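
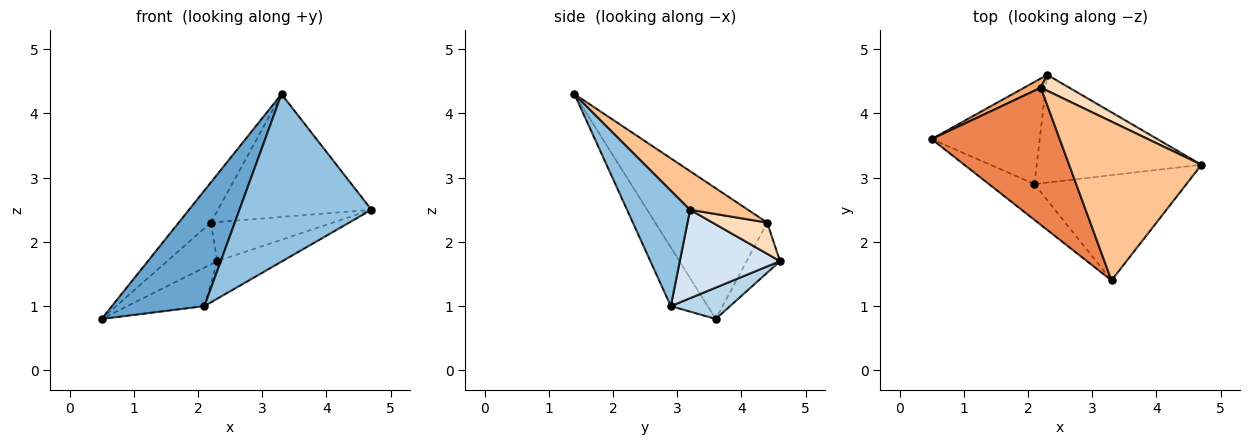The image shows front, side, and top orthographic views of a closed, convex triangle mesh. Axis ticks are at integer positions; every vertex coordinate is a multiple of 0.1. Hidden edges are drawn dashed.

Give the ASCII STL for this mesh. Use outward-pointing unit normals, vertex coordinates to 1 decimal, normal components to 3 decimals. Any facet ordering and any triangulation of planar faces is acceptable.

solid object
 facet normal -0.356 -0.893 -0.276
  outer loop
   vertex 2.1 2.9 1.0
   vertex 3.3 1.4 4.3
   vertex 0.5 3.6 0.8
  endloop
 endfacet
 facet normal 0.375 -0.785 -0.493
  outer loop
   vertex 2.1 2.9 1.0
   vertex 4.7 3.2 2.5
   vertex 3.3 1.4 4.3
  endloop
 endfacet
 facet normal 0.262 0.341 -0.903
  outer loop
   vertex 2.1 2.9 1.0
   vertex 0.5 3.6 0.8
   vertex 2.3 4.6 1.7
  endloop
 endfacet
 facet normal 0.452 0.294 -0.842
  outer loop
   vertex 2.1 2.9 1.0
   vertex 2.3 4.6 1.7
   vertex 4.7 3.2 2.5
  endloop
 endfacet
 facet normal -0.700 0.201 0.686
  outer loop
   vertex 2.2 4.4 2.3
   vertex 0.5 3.6 0.8
   vertex 3.3 1.4 4.3
  endloop
 endfacet
 facet normal -0.545 0.818 0.182
  outer loop
   vertex 2.2 4.4 2.3
   vertex 2.3 4.6 1.7
   vertex 0.5 3.6 0.8
  endloop
 endfacet
 facet normal 0.225 0.596 0.771
  outer loop
   vertex 2.2 4.4 2.3
   vertex 3.3 1.4 4.3
   vertex 4.7 3.2 2.5
  endloop
 endfacet
 facet normal 0.383 0.855 0.349
  outer loop
   vertex 2.2 4.4 2.3
   vertex 4.7 3.2 2.5
   vertex 2.3 4.6 1.7
  endloop
 endfacet
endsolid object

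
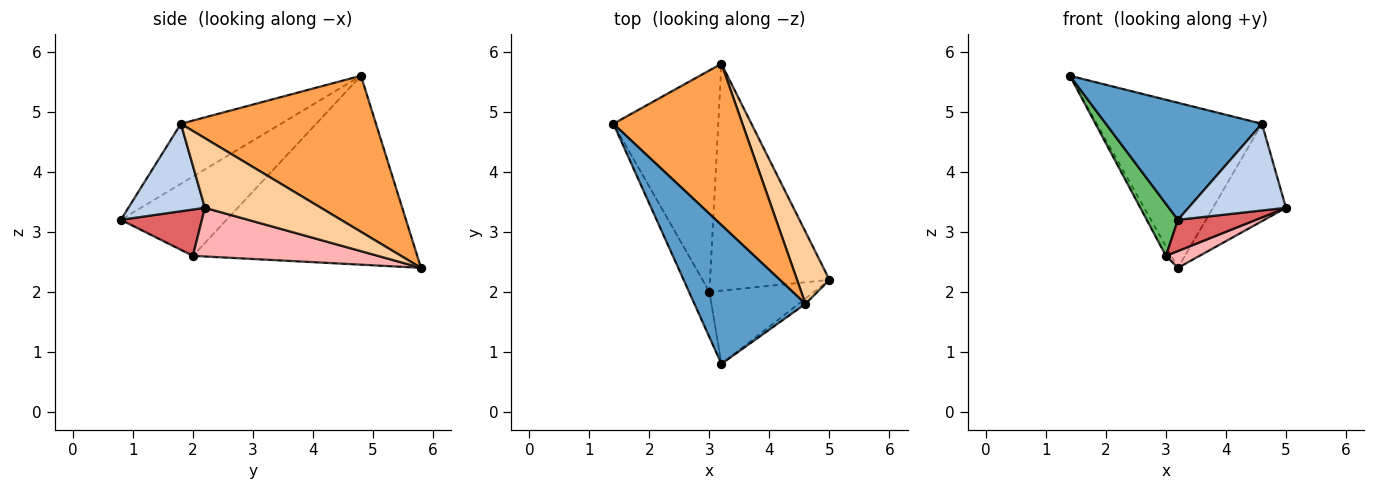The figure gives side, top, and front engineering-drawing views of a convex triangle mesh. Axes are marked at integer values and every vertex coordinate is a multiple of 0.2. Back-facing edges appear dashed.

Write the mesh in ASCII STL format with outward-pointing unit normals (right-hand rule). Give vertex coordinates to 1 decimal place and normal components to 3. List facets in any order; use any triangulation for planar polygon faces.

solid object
 facet normal -0.382 -0.596 0.707
  outer loop
   vertex 4.6 1.8 4.8
   vertex 1.4 4.8 5.6
   vertex 3.2 0.8 3.2
  endloop
 endfacet
 facet normal 0.617 -0.786 -0.048
  outer loop
   vertex 4.6 1.8 4.8
   vertex 3.2 0.8 3.2
   vertex 5.0 2.2 3.4
  endloop
 endfacet
 facet normal 0.646 0.546 0.534
  outer loop
   vertex 4.6 1.8 4.8
   vertex 3.2 5.8 2.4
   vertex 1.4 4.8 5.6
  endloop
 endfacet
 facet normal 0.787 0.496 0.367
  outer loop
   vertex 4.6 1.8 4.8
   vertex 5.0 2.2 3.4
   vertex 3.2 5.8 2.4
  endloop
 endfacet
 facet normal -0.931 -0.275 -0.240
  outer loop
   vertex 3.0 2.0 2.6
   vertex 3.2 0.8 3.2
   vertex 1.4 4.8 5.6
  endloop
 endfacet
 facet normal -0.874 0.020 -0.485
  outer loop
   vertex 3.0 2.0 2.6
   vertex 1.4 4.8 5.6
   vertex 3.2 5.8 2.4
  endloop
 endfacet
 facet normal 0.377 -0.363 -0.852
  outer loop
   vertex 3.0 2.0 2.6
   vertex 5.0 2.2 3.4
   vertex 3.2 0.8 3.2
  endloop
 endfacet
 facet normal 0.376 -0.068 -0.924
  outer loop
   vertex 3.0 2.0 2.6
   vertex 3.2 5.8 2.4
   vertex 5.0 2.2 3.4
  endloop
 endfacet
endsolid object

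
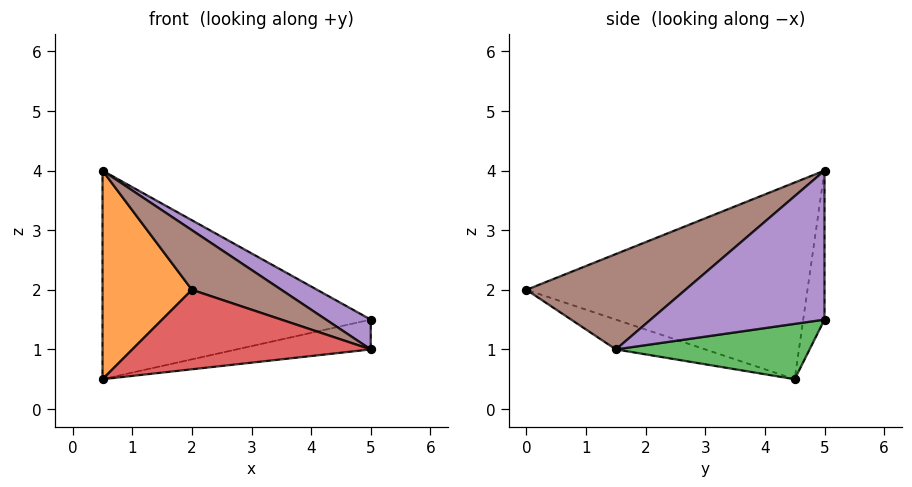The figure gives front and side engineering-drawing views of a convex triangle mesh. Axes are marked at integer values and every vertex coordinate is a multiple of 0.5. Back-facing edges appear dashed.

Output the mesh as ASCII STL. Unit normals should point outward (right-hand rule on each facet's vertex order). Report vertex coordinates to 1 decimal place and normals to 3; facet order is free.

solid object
 facet normal -0.078 0.987 -0.141
  outer loop
   vertex 0.5 5.0 4.0
   vertex 5.0 5.0 1.5
   vertex 0.5 4.5 0.5
  endloop
 endfacet
 facet normal -0.952 -0.303 0.043
  outer loop
   vertex 0.5 5.0 4.0
   vertex 0.5 4.5 0.5
   vertex 2.0 0.0 2.0
  endloop
 endfacet
 facet normal 0.200 0.139 -0.970
  outer loop
   vertex 5.0 1.5 1.0
   vertex 0.5 4.5 0.5
   vertex 5.0 5.0 1.5
  endloop
 endfacet
 facet normal -0.132 -0.353 -0.926
  outer loop
   vertex 5.0 1.5 1.0
   vertex 2.0 0.0 2.0
   vertex 0.5 4.5 0.5
  endloop
 endfacet
 facet normal 0.482 -0.124 0.867
  outer loop
   vertex 5.0 1.5 1.0
   vertex 5.0 5.0 1.5
   vertex 0.5 5.0 4.0
  endloop
 endfacet
 facet normal 0.409 -0.230 0.883
  outer loop
   vertex 5.0 1.5 1.0
   vertex 0.5 5.0 4.0
   vertex 2.0 0.0 2.0
  endloop
 endfacet
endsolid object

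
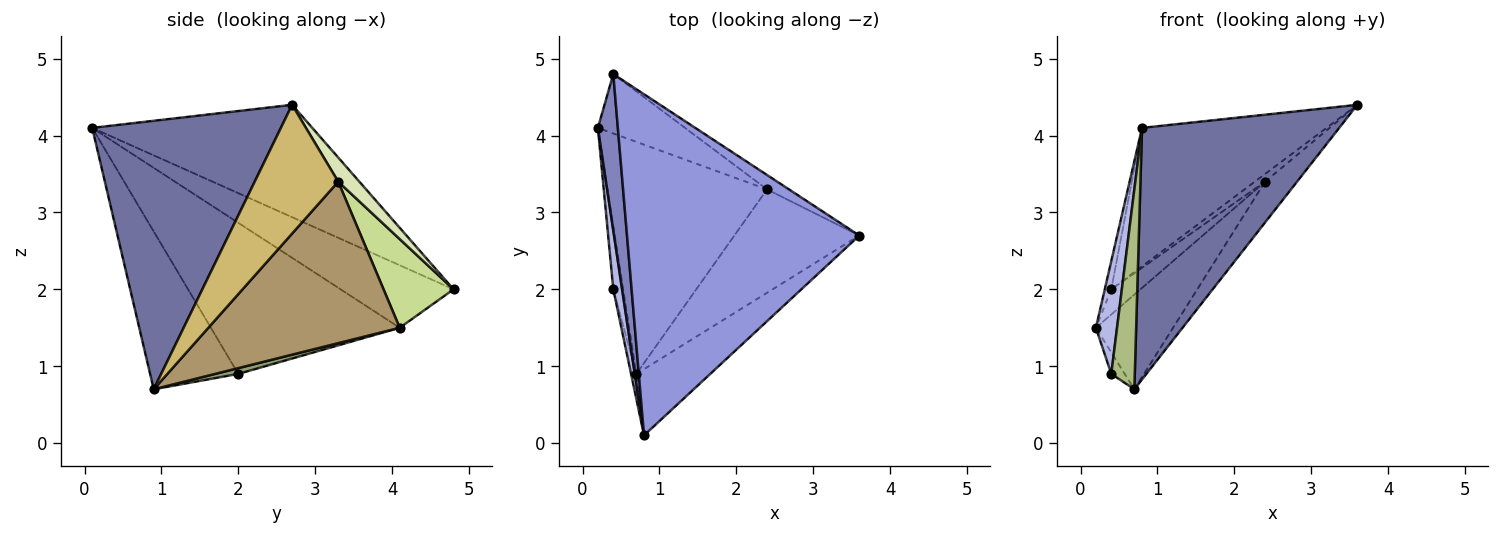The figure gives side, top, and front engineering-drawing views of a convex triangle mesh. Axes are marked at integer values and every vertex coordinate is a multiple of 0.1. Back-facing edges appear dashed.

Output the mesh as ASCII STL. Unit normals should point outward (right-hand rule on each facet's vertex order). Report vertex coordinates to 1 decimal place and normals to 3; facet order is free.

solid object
 facet normal 0.679 -0.710 -0.187
  outer loop
   vertex 0.7 0.9 0.7
   vertex 3.6 2.7 4.4
   vertex 0.8 0.1 4.1
  endloop
 endfacet
 facet normal -0.951 0.055 0.304
  outer loop
   vertex 0.4 4.8 2.0
   vertex 0.2 4.1 1.5
   vertex 0.8 0.1 4.1
  endloop
 endfacet
 facet normal -0.409 0.343 0.846
  outer loop
   vertex 0.4 4.8 2.0
   vertex 0.8 0.1 4.1
   vertex 3.6 2.7 4.4
  endloop
 endfacet
 facet normal -0.992 -0.111 0.058
  outer loop
   vertex 0.4 2.0 0.9
   vertex 0.8 0.1 4.1
   vertex 0.2 4.1 1.5
  endloop
 endfacet
 facet normal 0.485 0.283 -0.828
  outer loop
   vertex 0.4 2.0 0.9
   vertex 0.2 4.1 1.5
   vertex 0.7 0.9 0.7
  endloop
 endfacet
 facet normal -0.966 -0.258 -0.032
  outer loop
   vertex 0.4 2.0 0.9
   vertex 0.7 0.9 0.7
   vertex 0.8 0.1 4.1
  endloop
 endfacet
 facet normal 0.684 0.285 -0.672
  outer loop
   vertex 2.4 3.3 3.4
   vertex 0.2 4.1 1.5
   vertex 0.4 4.8 2.0
  endloop
 endfacet
 facet normal 0.696 0.338 -0.633
  outer loop
   vertex 2.4 3.3 3.4
   vertex 0.4 4.8 2.0
   vertex 3.6 2.7 4.4
  endloop
 endfacet
 facet normal 0.684 0.276 -0.676
  outer loop
   vertex 2.4 3.3 3.4
   vertex 0.7 0.9 0.7
   vertex 0.2 4.1 1.5
  endloop
 endfacet
 facet normal 0.692 0.265 -0.671
  outer loop
   vertex 2.4 3.3 3.4
   vertex 3.6 2.7 4.4
   vertex 0.7 0.9 0.7
  endloop
 endfacet
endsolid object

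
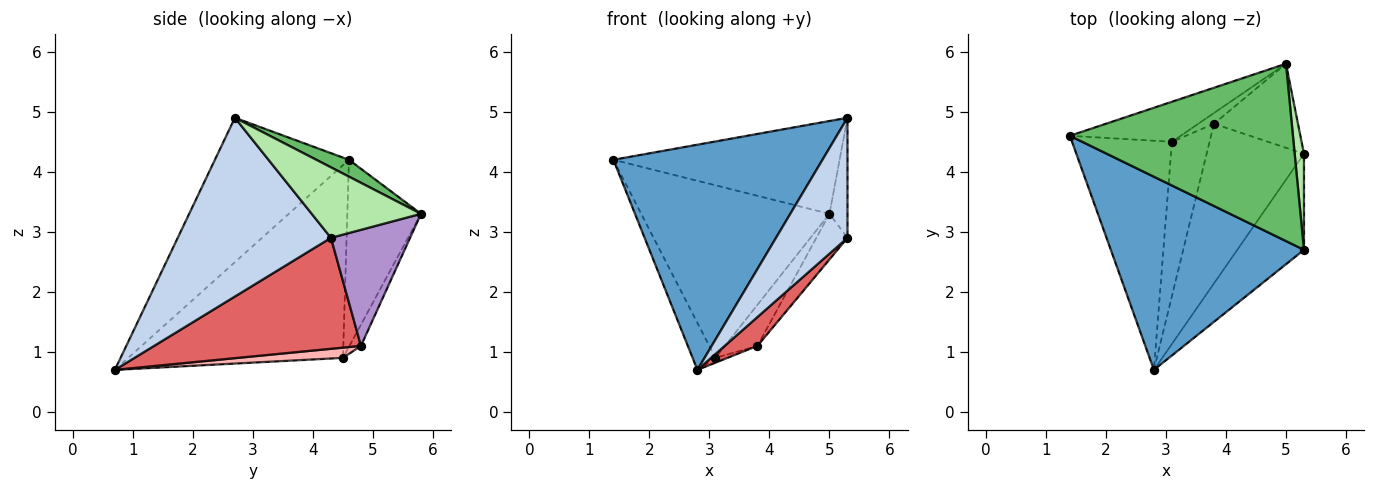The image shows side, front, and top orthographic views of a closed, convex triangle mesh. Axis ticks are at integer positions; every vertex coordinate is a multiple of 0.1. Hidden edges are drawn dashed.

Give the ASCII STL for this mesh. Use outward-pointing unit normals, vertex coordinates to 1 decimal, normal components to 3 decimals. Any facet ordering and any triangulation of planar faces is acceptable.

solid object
 facet normal -0.438 -0.682 0.585
  outer loop
   vertex 5.3 2.7 4.9
   vertex 1.4 4.6 4.2
   vertex 2.8 0.7 0.7
  endloop
 endfacet
 facet normal 0.859 -0.400 -0.320
  outer loop
   vertex 5.3 2.7 4.9
   vertex 2.8 0.7 0.7
   vertex 5.3 4.3 2.9
  endloop
 endfacet
 facet normal -0.884 0.094 -0.458
  outer loop
   vertex 3.1 4.5 0.9
   vertex 2.8 0.7 0.7
   vertex 1.4 4.6 4.2
  endloop
 endfacet
 facet normal -0.356 0.910 -0.211
  outer loop
   vertex 5.0 5.8 3.3
   vertex 3.1 4.5 0.9
   vertex 1.4 4.6 4.2
  endloop
 endfacet
 facet normal 0.067 0.463 0.884
  outer loop
   vertex 5.0 5.8 3.3
   vertex 1.4 4.6 4.2
   vertex 5.3 2.7 4.9
  endloop
 endfacet
 facet normal 0.978 0.161 0.129
  outer loop
   vertex 5.0 5.8 3.3
   vertex 5.3 2.7 4.9
   vertex 5.3 4.3 2.9
  endloop
 endfacet
 facet normal 0.746 -0.118 -0.655
  outer loop
   vertex 3.8 4.8 1.1
   vertex 5.3 4.3 2.9
   vertex 2.8 0.7 0.7
  endloop
 endfacet
 facet normal 0.263 0.030 -0.964
  outer loop
   vertex 3.8 4.8 1.1
   vertex 2.8 0.7 0.7
   vertex 3.1 4.5 0.9
  endloop
 endfacet
 facet normal 0.772 0.303 -0.559
  outer loop
   vertex 3.8 4.8 1.1
   vertex 5.0 5.8 3.3
   vertex 5.3 4.3 2.9
  endloop
 endfacet
 facet normal -0.324 0.915 -0.239
  outer loop
   vertex 3.8 4.8 1.1
   vertex 3.1 4.5 0.9
   vertex 5.0 5.8 3.3
  endloop
 endfacet
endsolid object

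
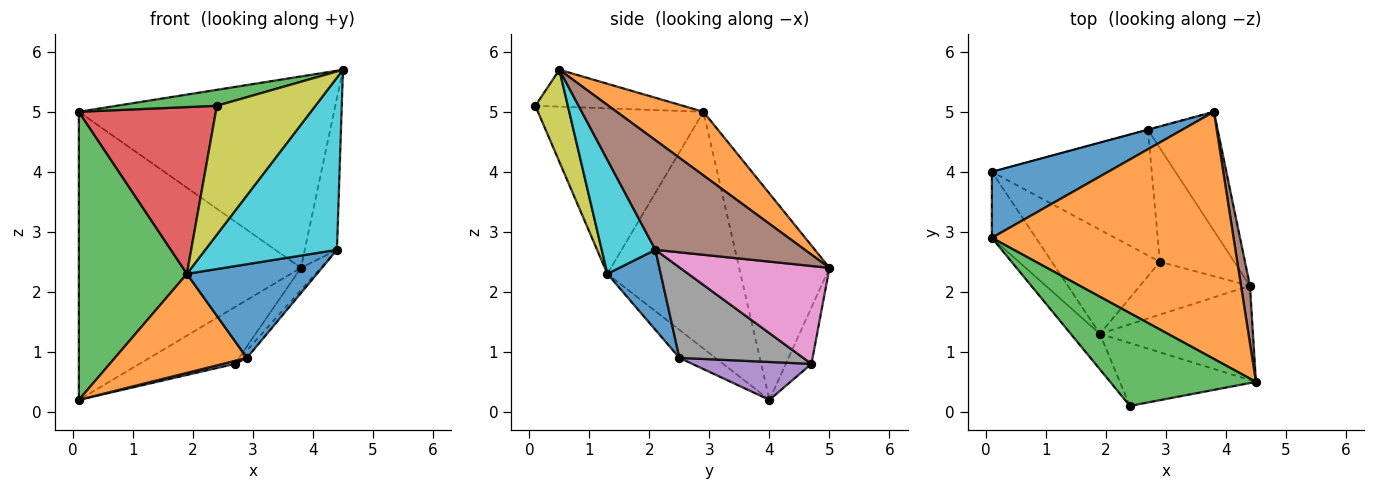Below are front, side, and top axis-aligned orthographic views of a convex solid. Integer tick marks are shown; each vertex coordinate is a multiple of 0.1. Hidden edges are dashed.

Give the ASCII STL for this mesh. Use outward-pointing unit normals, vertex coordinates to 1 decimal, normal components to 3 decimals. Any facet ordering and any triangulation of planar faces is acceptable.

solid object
 facet normal -0.368 0.906 0.208
  outer loop
   vertex 0.1 2.9 5.0
   vertex 3.8 5.0 2.4
   vertex 0.1 4.0 0.2
  endloop
 endfacet
 facet normal 0.204 0.599 0.774
  outer loop
   vertex 0.1 2.9 5.0
   vertex 4.5 0.5 5.7
   vertex 3.8 5.0 2.4
  endloop
 endfacet
 facet normal -0.242 -0.165 0.956
  outer loop
   vertex 0.1 2.9 5.0
   vertex 2.4 0.1 5.1
   vertex 4.5 0.5 5.7
  endloop
 endfacet
 facet normal -0.259 0.966 -0.003
  outer loop
   vertex 2.7 4.7 0.8
   vertex 0.1 4.0 0.2
   vertex 3.8 5.0 2.4
  endloop
 endfacet
 facet normal 0.231 -0.023 -0.973
  outer loop
   vertex 2.7 4.7 0.8
   vertex 2.9 2.5 0.9
   vertex 0.1 4.0 0.2
  endloop
 endfacet
 facet normal 0.975 0.210 0.079
  outer loop
   vertex 4.4 2.1 2.7
   vertex 3.8 5.0 2.4
   vertex 4.5 0.5 5.7
  endloop
 endfacet
 facet normal 0.810 0.108 -0.577
  outer loop
   vertex 4.4 2.1 2.7
   vertex 2.7 4.7 0.8
   vertex 3.8 5.0 2.4
  endloop
 endfacet
 facet normal 0.772 0.041 -0.634
  outer loop
   vertex 4.4 2.1 2.7
   vertex 2.9 2.5 0.9
   vertex 2.7 4.7 0.8
  endloop
 endfacet
 facet normal 0.284 -0.862 -0.420
  outer loop
   vertex 1.9 1.3 2.3
   vertex 4.5 0.5 5.7
   vertex 2.4 0.1 5.1
  endloop
 endfacet
 facet normal 0.337 -0.826 -0.452
  outer loop
   vertex 1.9 1.3 2.3
   vertex 4.4 2.1 2.7
   vertex 4.5 0.5 5.7
  endloop
 endfacet
 facet normal 0.336 -0.820 -0.463
  outer loop
   vertex 1.9 1.3 2.3
   vertex 2.9 2.5 0.9
   vertex 4.4 2.1 2.7
  endloop
 endfacet
 facet normal -0.185 -0.677 -0.712
  outer loop
   vertex 1.9 1.3 2.3
   vertex 0.1 4.0 0.2
   vertex 2.9 2.5 0.9
  endloop
 endfacet
 facet normal -0.769 -0.624 -0.143
  outer loop
   vertex 1.9 1.3 2.3
   vertex 0.1 2.9 5.0
   vertex 0.1 4.0 0.2
  endloop
 endfacet
 facet normal -0.763 -0.632 -0.134
  outer loop
   vertex 1.9 1.3 2.3
   vertex 2.4 0.1 5.1
   vertex 0.1 2.9 5.0
  endloop
 endfacet
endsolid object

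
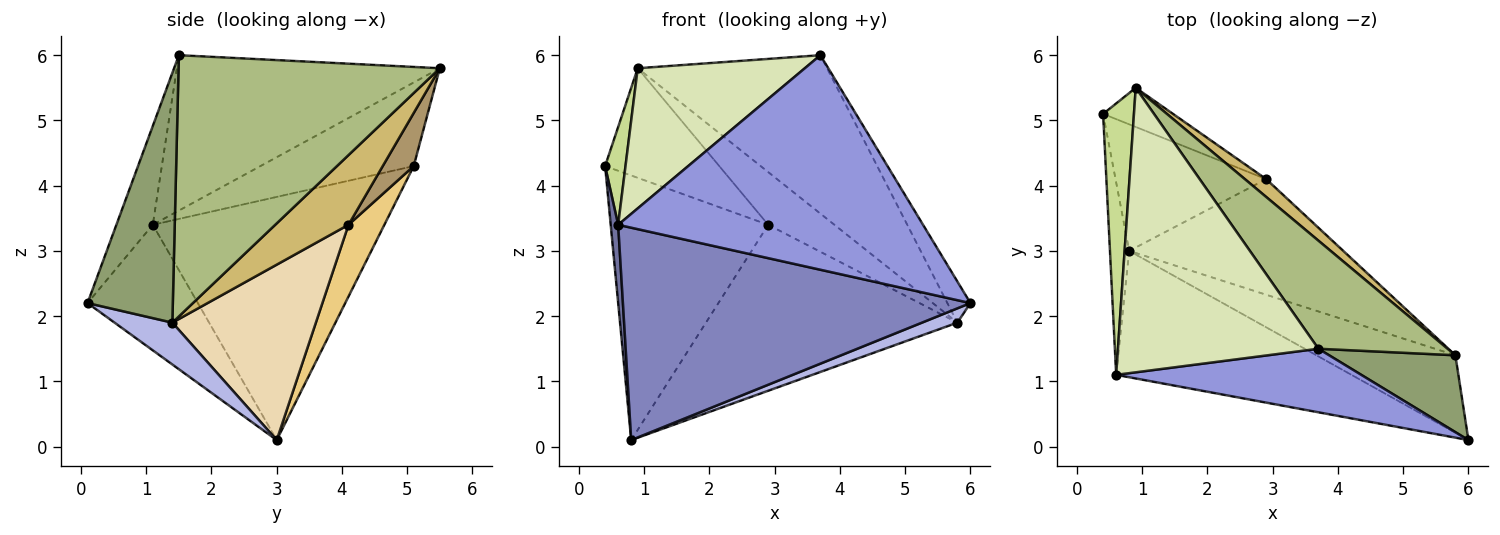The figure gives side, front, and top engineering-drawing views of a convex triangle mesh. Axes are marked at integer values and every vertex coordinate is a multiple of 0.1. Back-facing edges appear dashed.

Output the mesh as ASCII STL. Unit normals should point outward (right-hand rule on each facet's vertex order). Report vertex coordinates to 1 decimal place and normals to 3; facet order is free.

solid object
 facet normal -0.996 -0.032 -0.079
  outer loop
   vertex 0.6 1.1 3.4
   vertex 0.4 5.1 4.3
   vertex 0.8 3.0 0.1
  endloop
 endfacet
 facet normal -0.263 -0.829 -0.493
  outer loop
   vertex 0.6 1.1 3.4
   vertex 0.8 3.0 0.1
   vertex 6.0 0.1 2.2
  endloop
 endfacet
 facet normal -0.114 -0.953 0.282
  outer loop
   vertex 0.6 1.1 3.4
   vertex 6.0 0.1 2.2
   vertex 3.7 1.5 6.0
  endloop
 endfacet
 facet normal 0.284 -0.174 -0.943
  outer loop
   vertex 5.8 1.4 1.9
   vertex 6.0 0.1 2.2
   vertex 0.8 3.0 0.1
  endloop
 endfacet
 facet normal 0.867 0.235 0.439
  outer loop
   vertex 5.8 1.4 1.9
   vertex 3.7 1.5 6.0
   vertex 6.0 0.1 2.2
  endloop
 endfacet
 facet normal 0.752 0.545 0.372
  outer loop
   vertex 0.9 5.5 5.8
   vertex 3.7 1.5 6.0
   vertex 5.8 1.4 1.9
  endloop
 endfacet
 facet normal -0.931 -0.124 0.343
  outer loop
   vertex 0.9 5.5 5.8
   vertex 0.4 5.1 4.3
   vertex 0.6 1.1 3.4
  endloop
 endfacet
 facet normal -0.571 -0.363 0.737
  outer loop
   vertex 0.9 5.5 5.8
   vertex 0.6 1.1 3.4
   vertex 3.7 1.5 6.0
  endloop
 endfacet
 facet normal 0.248 0.912 -0.326
  outer loop
   vertex 2.9 4.1 3.4
   vertex 0.4 5.1 4.3
   vertex 0.9 5.5 5.8
  endloop
 endfacet
 facet normal 0.723 0.654 0.221
  outer loop
   vertex 2.9 4.1 3.4
   vertex 0.9 5.5 5.8
   vertex 5.8 1.4 1.9
  endloop
 endfacet
 facet normal 0.201 0.884 -0.423
  outer loop
   vertex 2.9 4.1 3.4
   vertex 0.8 3.0 0.1
   vertex 0.4 5.1 4.3
  endloop
 endfacet
 facet normal 0.424 0.743 -0.518
  outer loop
   vertex 2.9 4.1 3.4
   vertex 5.8 1.4 1.9
   vertex 0.8 3.0 0.1
  endloop
 endfacet
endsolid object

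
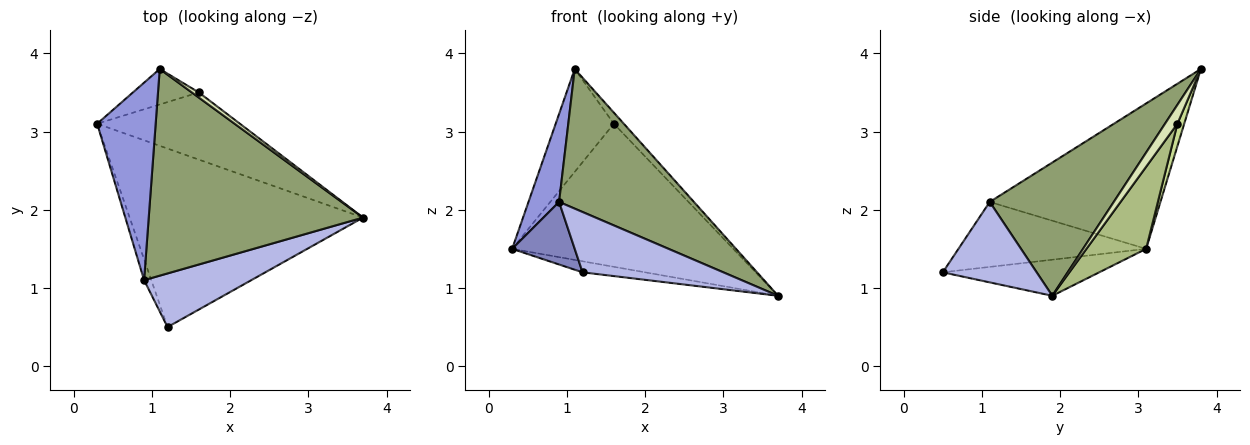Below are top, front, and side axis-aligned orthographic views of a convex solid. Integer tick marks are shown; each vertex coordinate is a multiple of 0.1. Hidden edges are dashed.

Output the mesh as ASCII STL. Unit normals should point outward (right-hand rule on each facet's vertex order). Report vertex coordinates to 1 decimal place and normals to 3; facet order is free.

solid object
 facet normal -0.153 0.061 -0.986
  outer loop
   vertex 1.2 0.5 1.2
   vertex 0.3 3.1 1.5
   vertex 3.7 1.9 0.9
  endloop
 endfacet
 facet normal -0.943 -0.314 -0.105
  outer loop
   vertex 0.9 1.1 2.1
   vertex 0.3 3.1 1.5
   vertex 1.2 0.5 1.2
  endloop
 endfacet
 facet normal -0.915 -0.164 0.368
  outer loop
   vertex 0.9 1.1 2.1
   vertex 1.1 3.8 3.8
   vertex 0.3 3.1 1.5
  endloop
 endfacet
 facet normal 0.446 -0.669 0.595
  outer loop
   vertex 0.9 1.1 2.1
   vertex 1.2 0.5 1.2
   vertex 3.7 1.9 0.9
  endloop
 endfacet
 facet normal 0.458 -0.498 0.737
  outer loop
   vertex 0.9 1.1 2.1
   vertex 3.7 1.9 0.9
   vertex 1.1 3.8 3.8
  endloop
 endfacet
 facet normal 0.237 0.879 -0.413
  outer loop
   vertex 1.6 3.5 3.1
   vertex 3.7 1.9 0.9
   vertex 0.3 3.1 1.5
  endloop
 endfacet
 facet normal 0.110 0.940 -0.324
  outer loop
   vertex 1.6 3.5 3.1
   vertex 0.3 3.1 1.5
   vertex 1.1 3.8 3.8
  endloop
 endfacet
 facet normal 0.749 0.602 0.277
  outer loop
   vertex 1.6 3.5 3.1
   vertex 1.1 3.8 3.8
   vertex 3.7 1.9 0.9
  endloop
 endfacet
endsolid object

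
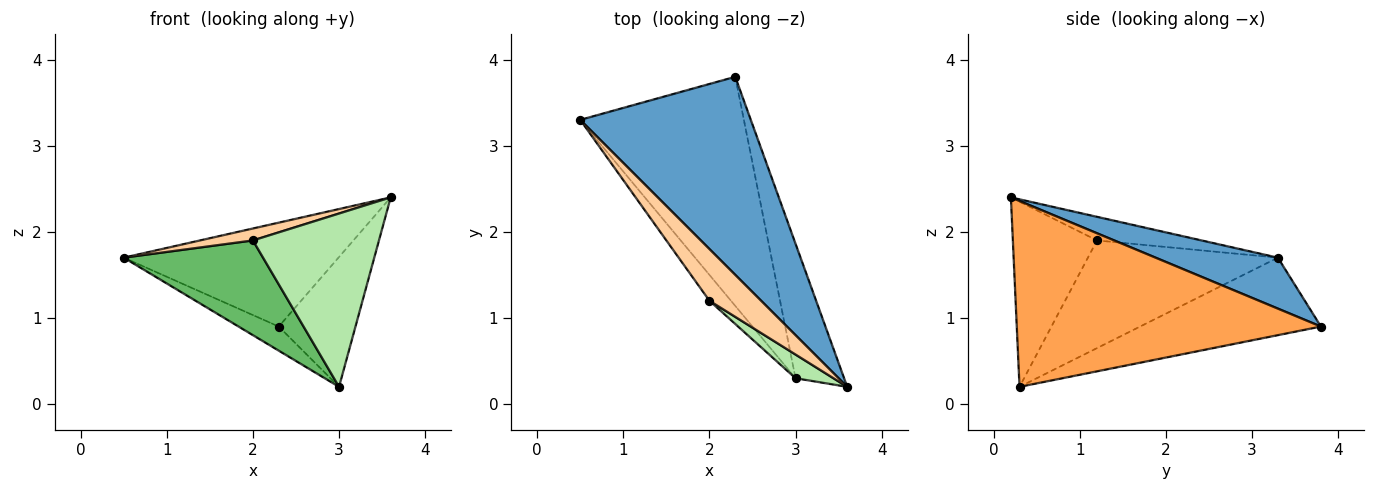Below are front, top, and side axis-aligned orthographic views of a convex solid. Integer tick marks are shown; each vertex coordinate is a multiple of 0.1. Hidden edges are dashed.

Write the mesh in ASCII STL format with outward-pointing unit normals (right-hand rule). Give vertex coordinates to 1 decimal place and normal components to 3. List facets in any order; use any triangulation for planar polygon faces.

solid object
 facet normal 0.256 0.449 0.856
  outer loop
   vertex 2.3 3.8 0.9
   vertex 0.5 3.3 1.7
   vertex 3.6 0.2 2.4
  endloop
 endfacet
 facet normal -0.426 0.095 -0.900
  outer loop
   vertex 3.0 0.3 0.2
   vertex 0.5 3.3 1.7
   vertex 2.3 3.8 0.9
  endloop
 endfacet
 facet normal 0.940 0.237 -0.246
  outer loop
   vertex 3.0 0.3 0.2
   vertex 2.3 3.8 0.9
   vertex 3.6 0.2 2.4
  endloop
 endfacet
 facet normal -0.407 -0.206 0.890
  outer loop
   vertex 2.0 1.2 1.9
   vertex 3.6 0.2 2.4
   vertex 0.5 3.3 1.7
  endloop
 endfacet
 facet normal -0.796 -0.584 -0.159
  outer loop
   vertex 2.0 1.2 1.9
   vertex 0.5 3.3 1.7
   vertex 3.0 0.3 0.2
  endloop
 endfacet
 facet normal -0.552 -0.826 0.113
  outer loop
   vertex 2.0 1.2 1.9
   vertex 3.0 0.3 0.2
   vertex 3.6 0.2 2.4
  endloop
 endfacet
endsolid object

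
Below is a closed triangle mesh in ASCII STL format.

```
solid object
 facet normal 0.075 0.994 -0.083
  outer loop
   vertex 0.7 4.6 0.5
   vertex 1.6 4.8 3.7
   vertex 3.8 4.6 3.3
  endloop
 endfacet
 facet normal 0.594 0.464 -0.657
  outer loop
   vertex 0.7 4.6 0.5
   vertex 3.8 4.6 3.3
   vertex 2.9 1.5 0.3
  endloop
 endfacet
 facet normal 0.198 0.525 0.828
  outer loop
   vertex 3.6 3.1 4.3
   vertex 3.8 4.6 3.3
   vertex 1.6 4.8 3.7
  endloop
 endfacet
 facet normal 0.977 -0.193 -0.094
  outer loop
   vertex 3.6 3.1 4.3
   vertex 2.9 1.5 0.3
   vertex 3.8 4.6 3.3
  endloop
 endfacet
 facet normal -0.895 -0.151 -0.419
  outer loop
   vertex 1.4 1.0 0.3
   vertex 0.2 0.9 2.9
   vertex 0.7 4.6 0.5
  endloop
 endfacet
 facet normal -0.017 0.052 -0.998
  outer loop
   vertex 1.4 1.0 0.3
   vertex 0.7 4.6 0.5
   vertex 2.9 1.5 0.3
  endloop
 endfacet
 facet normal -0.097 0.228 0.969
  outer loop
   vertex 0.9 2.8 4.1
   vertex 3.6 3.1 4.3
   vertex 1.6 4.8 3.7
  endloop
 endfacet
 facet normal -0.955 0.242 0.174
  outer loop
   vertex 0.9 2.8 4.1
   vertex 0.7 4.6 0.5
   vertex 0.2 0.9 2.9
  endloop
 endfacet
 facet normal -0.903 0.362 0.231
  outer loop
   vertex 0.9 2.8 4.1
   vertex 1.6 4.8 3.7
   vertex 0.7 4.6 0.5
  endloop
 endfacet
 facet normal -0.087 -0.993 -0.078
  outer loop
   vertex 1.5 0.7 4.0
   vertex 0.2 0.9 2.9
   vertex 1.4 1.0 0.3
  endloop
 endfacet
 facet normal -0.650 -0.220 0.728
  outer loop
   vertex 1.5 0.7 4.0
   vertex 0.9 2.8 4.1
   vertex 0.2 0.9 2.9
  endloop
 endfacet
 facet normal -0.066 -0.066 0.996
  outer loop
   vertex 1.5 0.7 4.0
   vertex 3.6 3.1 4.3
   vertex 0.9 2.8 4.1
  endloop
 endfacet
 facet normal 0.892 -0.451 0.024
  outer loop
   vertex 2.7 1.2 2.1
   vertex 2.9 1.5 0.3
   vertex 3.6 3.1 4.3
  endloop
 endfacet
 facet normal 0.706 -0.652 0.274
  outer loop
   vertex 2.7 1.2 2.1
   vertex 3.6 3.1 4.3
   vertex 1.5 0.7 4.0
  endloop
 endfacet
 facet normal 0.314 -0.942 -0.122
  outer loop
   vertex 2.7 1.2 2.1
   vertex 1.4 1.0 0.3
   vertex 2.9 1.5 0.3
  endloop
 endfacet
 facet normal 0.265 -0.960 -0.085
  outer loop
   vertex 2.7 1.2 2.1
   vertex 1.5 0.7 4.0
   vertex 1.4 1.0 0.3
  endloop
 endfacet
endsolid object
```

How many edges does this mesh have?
24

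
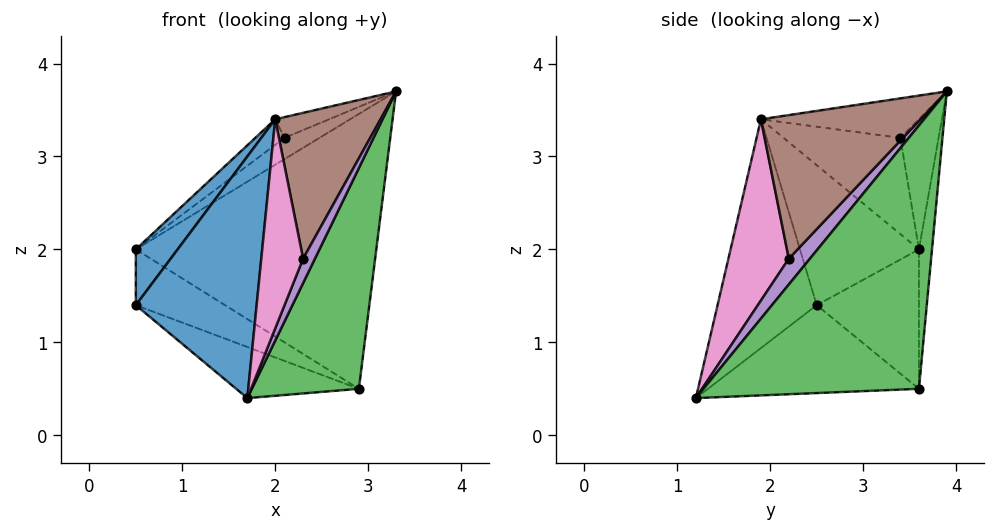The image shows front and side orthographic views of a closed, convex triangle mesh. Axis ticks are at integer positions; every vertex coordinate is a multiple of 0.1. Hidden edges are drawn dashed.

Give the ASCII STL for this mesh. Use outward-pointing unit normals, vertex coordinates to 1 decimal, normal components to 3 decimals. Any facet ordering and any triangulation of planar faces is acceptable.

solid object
 facet normal -0.616 -0.751 0.237
  outer loop
   vertex 2.0 1.9 3.4
   vertex 0.5 2.5 1.4
   vertex 1.7 1.2 0.4
  endloop
 endfacet
 facet normal -0.440 0.256 -0.861
  outer loop
   vertex 2.9 3.6 0.5
   vertex 1.7 1.2 0.4
   vertex 0.5 2.5 1.4
  endloop
 endfacet
 facet normal 0.893 -0.444 -0.070
  outer loop
   vertex 2.9 3.6 0.5
   vertex 3.3 3.9 3.7
   vertex 1.7 1.2 0.4
  endloop
 endfacet
 facet normal -0.432 0.147 0.890
  outer loop
   vertex 2.1 3.4 3.2
   vertex 2.0 1.9 3.4
   vertex 3.3 3.9 3.7
  endloop
 endfacet
 facet normal 0.872 -0.488 -0.023
  outer loop
   vertex 2.3 2.2 1.9
   vertex 1.7 1.2 0.4
   vertex 3.3 3.9 3.7
  endloop
 endfacet
 facet normal 0.833 -0.550 0.057
  outer loop
   vertex 2.3 2.2 1.9
   vertex 3.3 3.9 3.7
   vertex 2.0 1.9 3.4
  endloop
 endfacet
 facet normal 0.821 -0.568 0.051
  outer loop
   vertex 2.3 2.2 1.9
   vertex 2.0 1.9 3.4
   vertex 1.7 1.2 0.4
  endloop
 endfacet
 facet normal -0.054 0.995 -0.087
  outer loop
   vertex 0.5 3.6 2.0
   vertex 3.3 3.9 3.7
   vertex 2.9 3.6 0.5
  endloop
 endfacet
 facet normal -0.497 0.455 0.739
  outer loop
   vertex 0.5 3.6 2.0
   vertex 2.1 3.4 3.2
   vertex 3.3 3.9 3.7
  endloop
 endfacet
 facet normal -0.481 0.420 -0.770
  outer loop
   vertex 0.5 3.6 2.0
   vertex 2.9 3.6 0.5
   vertex 0.5 2.5 1.4
  endloop
 endfacet
 facet normal -0.806 -0.283 0.520
  outer loop
   vertex 0.5 3.6 2.0
   vertex 0.5 2.5 1.4
   vertex 2.0 1.9 3.4
  endloop
 endfacet
 facet normal -0.582 0.145 0.800
  outer loop
   vertex 0.5 3.6 2.0
   vertex 2.0 1.9 3.4
   vertex 2.1 3.4 3.2
  endloop
 endfacet
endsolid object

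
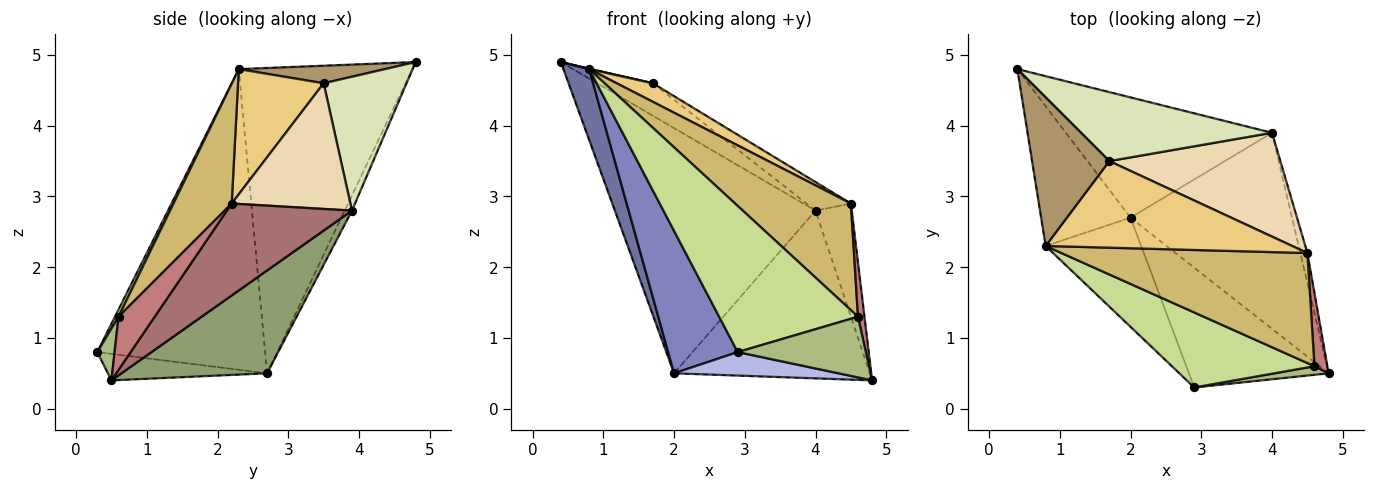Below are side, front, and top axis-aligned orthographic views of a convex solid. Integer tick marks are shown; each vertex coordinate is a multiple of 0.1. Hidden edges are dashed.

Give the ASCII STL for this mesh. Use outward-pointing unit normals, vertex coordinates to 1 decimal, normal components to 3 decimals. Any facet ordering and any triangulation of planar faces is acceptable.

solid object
 facet normal -0.950 -0.141 -0.278
  outer loop
   vertex 2.0 2.7 0.5
   vertex 0.8 2.3 4.8
   vertex 0.4 4.8 4.9
  endloop
 endfacet
 facet normal -0.886 -0.368 -0.282
  outer loop
   vertex 2.0 2.7 0.5
   vertex 2.9 0.3 0.8
   vertex 0.8 2.3 4.8
  endloop
 endfacet
 facet normal -0.032 0.897 -0.440
  outer loop
   vertex 2.0 2.7 0.5
   vertex 0.4 4.8 4.9
   vertex 4.0 3.9 2.8
  endloop
 endfacet
 facet normal -0.183 -0.189 -0.965
  outer loop
   vertex 2.0 2.7 0.5
   vertex 4.8 0.5 0.4
   vertex 2.9 0.3 0.8
  endloop
 endfacet
 facet normal 0.435 0.585 -0.684
  outer loop
   vertex 2.0 2.7 0.5
   vertex 4.0 3.9 2.8
   vertex 4.8 0.5 0.4
  endloop
 endfacet
 facet normal 0.132 -0.981 0.138
  outer loop
   vertex 4.6 0.6 1.3
   vertex 2.9 0.3 0.8
   vertex 4.8 0.5 0.4
  endloop
 endfacet
 facet normal 0.023 -0.889 0.457
  outer loop
   vertex 4.6 0.6 1.3
   vertex 0.8 2.3 4.8
   vertex 2.9 0.3 0.8
  endloop
 endfacet
 facet normal 0.536 0.359 0.764
  outer loop
   vertex 1.7 3.5 4.6
   vertex 4.0 3.9 2.8
   vertex 0.4 4.8 4.9
  endloop
 endfacet
 facet normal 0.221 -0.004 0.975
  outer loop
   vertex 1.7 3.5 4.6
   vertex 0.4 4.8 4.9
   vertex 0.8 2.3 4.8
  endloop
 endfacet
 facet normal 0.330 -0.657 0.678
  outer loop
   vertex 4.5 2.2 2.9
   vertex 0.8 2.3 4.8
   vertex 4.6 0.6 1.3
  endloop
 endfacet
 facet normal 0.445 -0.188 0.876
  outer loop
   vertex 4.5 2.2 2.9
   vertex 1.7 3.5 4.6
   vertex 0.8 2.3 4.8
  endloop
 endfacet
 facet normal 0.578 0.216 0.787
  outer loop
   vertex 4.5 2.2 2.9
   vertex 4.0 3.9 2.8
   vertex 1.7 3.5 4.6
  endloop
 endfacet
 facet normal 0.958 0.277 -0.074
  outer loop
   vertex 4.5 2.2 2.9
   vertex 4.8 0.5 0.4
   vertex 4.0 3.9 2.8
  endloop
 endfacet
 facet normal 0.957 -0.172 0.232
  outer loop
   vertex 4.5 2.2 2.9
   vertex 4.6 0.6 1.3
   vertex 4.8 0.5 0.4
  endloop
 endfacet
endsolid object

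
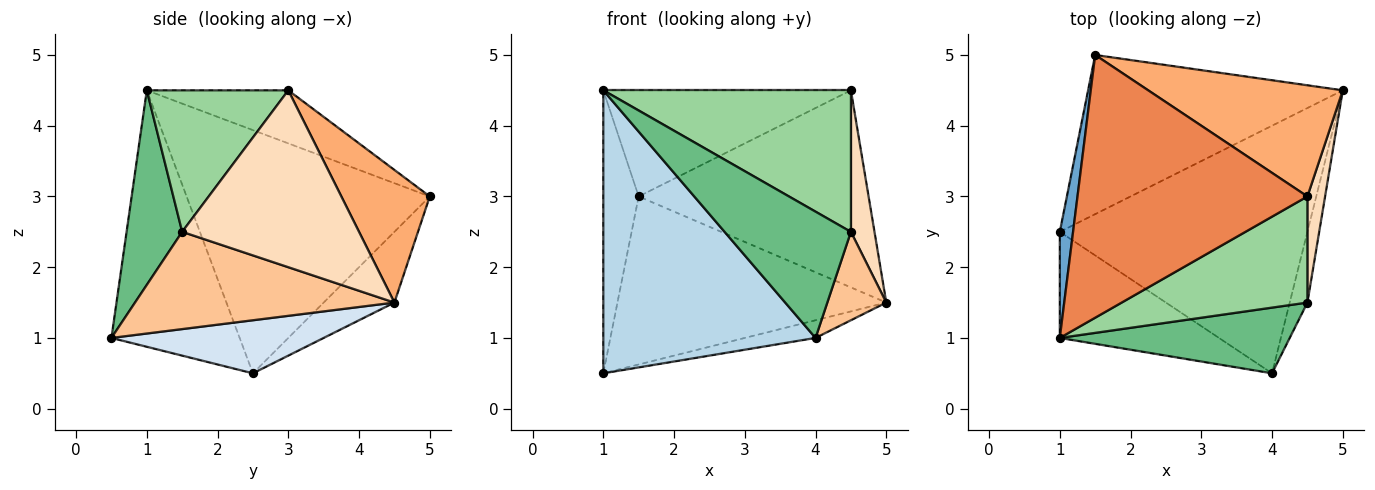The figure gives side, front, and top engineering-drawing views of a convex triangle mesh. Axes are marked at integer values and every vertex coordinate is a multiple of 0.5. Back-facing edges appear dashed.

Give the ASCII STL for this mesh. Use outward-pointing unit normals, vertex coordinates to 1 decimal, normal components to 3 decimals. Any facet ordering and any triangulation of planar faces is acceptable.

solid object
 facet normal -0.988 0.144 0.054
  outer loop
   vertex 1.0 2.5 0.5
   vertex 1.0 1.0 4.5
   vertex 1.5 5.0 3.0
  endloop
 endfacet
 facet normal -0.188 0.713 -0.676
  outer loop
   vertex 1.0 2.5 0.5
   vertex 1.5 5.0 3.0
   vertex 5.0 4.5 1.5
  endloop
 endfacet
 facet normal -0.492 -0.815 -0.306
  outer loop
   vertex 4.0 0.5 1.0
   vertex 1.0 1.0 4.5
   vertex 1.0 2.5 0.5
  endloop
 endfacet
 facet normal 0.209 0.070 -0.975
  outer loop
   vertex 4.0 0.5 1.0
   vertex 1.0 2.5 0.5
   vertex 5.0 4.5 1.5
  endloop
 endfacet
 facet normal -0.209 0.366 0.907
  outer loop
   vertex 4.5 3.0 4.5
   vertex 1.5 5.0 3.0
   vertex 1.0 1.0 4.5
  endloop
 endfacet
 facet normal 0.318 0.826 0.466
  outer loop
   vertex 4.5 3.0 4.5
   vertex 5.0 4.5 1.5
   vertex 1.5 5.0 3.0
  endloop
 endfacet
 facet normal 0.960 -0.218 -0.175
  outer loop
   vertex 4.5 1.5 2.5
   vertex 4.0 0.5 1.0
   vertex 5.0 4.5 1.5
  endloop
 endfacet
 facet normal 0.986 -0.132 0.099
  outer loop
   vertex 4.5 1.5 2.5
   vertex 5.0 4.5 1.5
   vertex 4.5 3.0 4.5
  endloop
 endfacet
 facet normal 0.364 -0.826 0.430
  outer loop
   vertex 4.5 1.5 2.5
   vertex 1.0 1.0 4.5
   vertex 4.0 0.5 1.0
  endloop
 endfacet
 facet normal 0.416 -0.728 0.546
  outer loop
   vertex 4.5 1.5 2.5
   vertex 4.5 3.0 4.5
   vertex 1.0 1.0 4.5
  endloop
 endfacet
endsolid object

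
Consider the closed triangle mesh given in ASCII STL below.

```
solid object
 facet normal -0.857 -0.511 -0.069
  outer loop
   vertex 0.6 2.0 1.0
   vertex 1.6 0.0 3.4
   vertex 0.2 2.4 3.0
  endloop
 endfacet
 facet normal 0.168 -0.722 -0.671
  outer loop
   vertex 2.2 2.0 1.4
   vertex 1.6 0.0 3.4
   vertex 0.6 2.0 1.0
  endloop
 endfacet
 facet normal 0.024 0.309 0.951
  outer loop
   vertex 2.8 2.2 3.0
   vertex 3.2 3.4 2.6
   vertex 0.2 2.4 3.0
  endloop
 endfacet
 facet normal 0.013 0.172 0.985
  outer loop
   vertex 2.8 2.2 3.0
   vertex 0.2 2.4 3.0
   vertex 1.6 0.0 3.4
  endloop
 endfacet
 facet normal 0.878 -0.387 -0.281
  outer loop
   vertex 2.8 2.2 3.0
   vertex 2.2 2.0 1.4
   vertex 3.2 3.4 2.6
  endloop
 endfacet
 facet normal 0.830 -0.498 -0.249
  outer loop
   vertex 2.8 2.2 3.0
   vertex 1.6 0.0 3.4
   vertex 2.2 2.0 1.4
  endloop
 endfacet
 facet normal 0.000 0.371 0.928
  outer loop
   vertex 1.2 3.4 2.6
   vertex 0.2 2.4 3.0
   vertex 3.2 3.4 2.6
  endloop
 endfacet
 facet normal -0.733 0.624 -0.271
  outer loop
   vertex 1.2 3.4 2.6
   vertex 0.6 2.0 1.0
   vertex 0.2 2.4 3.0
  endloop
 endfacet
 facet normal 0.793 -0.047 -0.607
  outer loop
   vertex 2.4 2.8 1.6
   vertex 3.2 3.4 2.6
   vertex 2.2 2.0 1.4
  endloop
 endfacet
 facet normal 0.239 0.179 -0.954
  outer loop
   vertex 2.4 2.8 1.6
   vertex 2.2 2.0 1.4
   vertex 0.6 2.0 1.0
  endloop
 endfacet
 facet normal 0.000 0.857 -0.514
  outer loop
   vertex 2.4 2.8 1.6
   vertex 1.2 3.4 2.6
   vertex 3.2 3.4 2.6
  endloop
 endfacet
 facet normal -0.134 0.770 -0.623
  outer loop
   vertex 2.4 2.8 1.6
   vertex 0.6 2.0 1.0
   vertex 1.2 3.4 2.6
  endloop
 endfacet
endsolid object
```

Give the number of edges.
18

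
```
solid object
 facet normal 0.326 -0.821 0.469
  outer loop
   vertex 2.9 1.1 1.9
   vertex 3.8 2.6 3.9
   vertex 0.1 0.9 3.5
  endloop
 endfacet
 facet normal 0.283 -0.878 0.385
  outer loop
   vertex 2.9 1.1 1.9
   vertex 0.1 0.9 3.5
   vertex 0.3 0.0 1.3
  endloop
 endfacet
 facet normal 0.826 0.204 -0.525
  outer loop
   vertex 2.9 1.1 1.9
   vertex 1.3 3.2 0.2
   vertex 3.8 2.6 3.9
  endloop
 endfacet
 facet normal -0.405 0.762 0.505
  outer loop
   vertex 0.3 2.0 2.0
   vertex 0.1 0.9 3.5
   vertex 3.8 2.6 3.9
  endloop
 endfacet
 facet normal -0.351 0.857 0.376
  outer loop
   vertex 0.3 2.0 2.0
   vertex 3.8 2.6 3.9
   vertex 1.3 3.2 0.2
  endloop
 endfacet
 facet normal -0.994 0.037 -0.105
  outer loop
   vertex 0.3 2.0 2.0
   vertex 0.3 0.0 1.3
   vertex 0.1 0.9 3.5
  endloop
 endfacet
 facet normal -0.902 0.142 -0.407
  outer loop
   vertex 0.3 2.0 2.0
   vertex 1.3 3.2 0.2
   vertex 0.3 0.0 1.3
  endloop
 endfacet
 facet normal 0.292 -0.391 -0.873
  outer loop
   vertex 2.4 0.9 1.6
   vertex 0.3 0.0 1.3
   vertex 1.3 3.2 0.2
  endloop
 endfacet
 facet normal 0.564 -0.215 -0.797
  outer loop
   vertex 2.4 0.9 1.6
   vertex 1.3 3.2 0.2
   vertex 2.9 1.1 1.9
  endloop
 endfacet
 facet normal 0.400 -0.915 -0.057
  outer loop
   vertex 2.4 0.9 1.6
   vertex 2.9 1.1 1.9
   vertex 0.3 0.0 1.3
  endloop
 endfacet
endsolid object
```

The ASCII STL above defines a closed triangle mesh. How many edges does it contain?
15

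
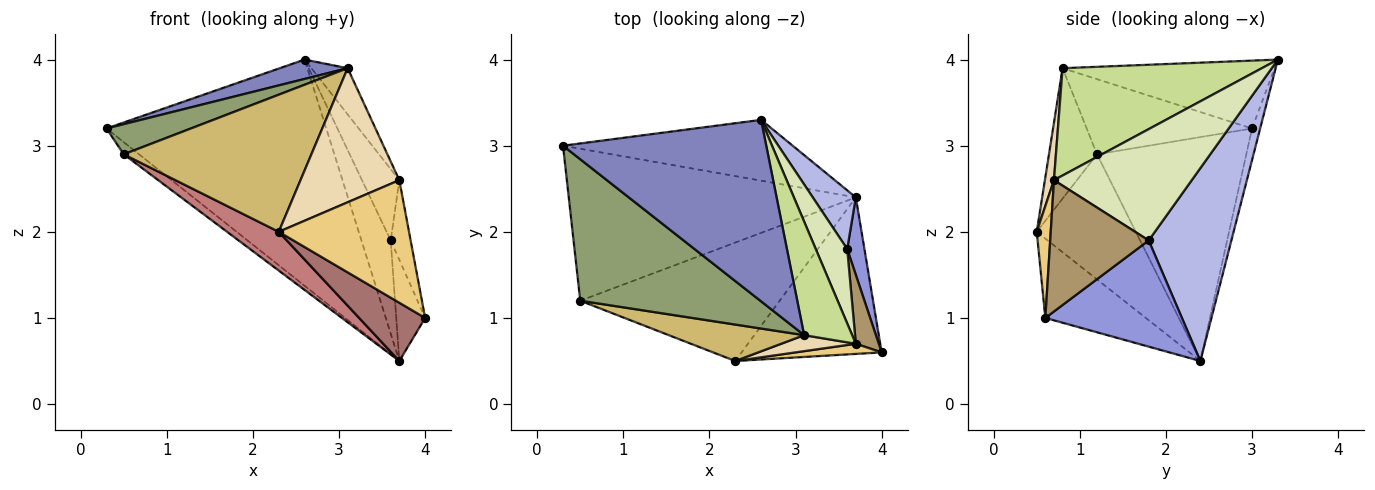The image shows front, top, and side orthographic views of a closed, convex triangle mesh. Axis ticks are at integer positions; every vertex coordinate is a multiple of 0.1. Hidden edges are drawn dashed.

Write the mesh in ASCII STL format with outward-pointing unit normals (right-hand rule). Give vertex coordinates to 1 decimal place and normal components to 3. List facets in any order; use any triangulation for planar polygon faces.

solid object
 facet normal -0.036 0.965 -0.259
  outer loop
   vertex 3.7 2.4 0.5
   vertex 0.3 3.0 3.2
   vertex 2.6 3.3 4.0
  endloop
 endfacet
 facet normal -0.315 -0.101 0.944
  outer loop
   vertex 3.1 0.8 3.9
   vertex 2.6 3.3 4.0
   vertex 0.3 3.0 3.2
  endloop
 endfacet
 facet normal 0.966 0.205 0.157
  outer loop
   vertex 3.6 1.8 1.9
   vertex 4.0 0.6 1.0
   vertex 3.7 2.4 0.5
  endloop
 endfacet
 facet normal 0.922 0.327 0.206
  outer loop
   vertex 3.6 1.8 1.9
   vertex 3.7 2.4 0.5
   vertex 2.6 3.3 4.0
  endloop
 endfacet
 facet normal -0.378 -0.193 0.906
  outer loop
   vertex 0.5 1.2 2.9
   vertex 3.1 0.8 3.9
   vertex 0.3 3.0 3.2
  endloop
 endfacet
 facet normal -0.614 0.063 -0.787
  outer loop
   vertex 0.5 1.2 2.9
   vertex 0.3 3.0 3.2
   vertex 3.7 2.4 0.5
  endloop
 endfacet
 facet normal 0.900 0.164 0.403
  outer loop
   vertex 3.7 0.7 2.6
   vertex 2.6 3.3 4.0
   vertex 3.1 0.8 3.9
  endloop
 endfacet
 facet normal 0.931 0.252 0.263
  outer loop
   vertex 3.7 0.7 2.6
   vertex 3.6 1.8 1.9
   vertex 2.6 3.3 4.0
  endloop
 endfacet
 facet normal 0.966 0.195 0.169
  outer loop
   vertex 3.7 0.7 2.6
   vertex 4.0 0.6 1.0
   vertex 3.6 1.8 1.9
  endloop
 endfacet
 facet normal -0.240 -0.938 0.249
  outer loop
   vertex 2.3 0.5 2.0
   vertex 3.1 0.8 3.9
   vertex 0.5 1.2 2.9
  endloop
 endfacet
 facet normal 0.106 -0.991 0.082
  outer loop
   vertex 2.3 0.5 2.0
   vertex 4.0 0.6 1.0
   vertex 3.7 0.7 2.6
  endloop
 endfacet
 facet normal 0.091 -0.989 0.118
  outer loop
   vertex 2.3 0.5 2.0
   vertex 3.7 0.7 2.6
   vertex 3.1 0.8 3.9
  endloop
 endfacet
 facet normal -0.469 -0.308 -0.828
  outer loop
   vertex 2.3 0.5 2.0
   vertex 3.7 2.4 0.5
   vertex 4.0 0.6 1.0
  endloop
 endfacet
 facet normal -0.512 -0.267 -0.816
  outer loop
   vertex 2.3 0.5 2.0
   vertex 0.5 1.2 2.9
   vertex 3.7 2.4 0.5
  endloop
 endfacet
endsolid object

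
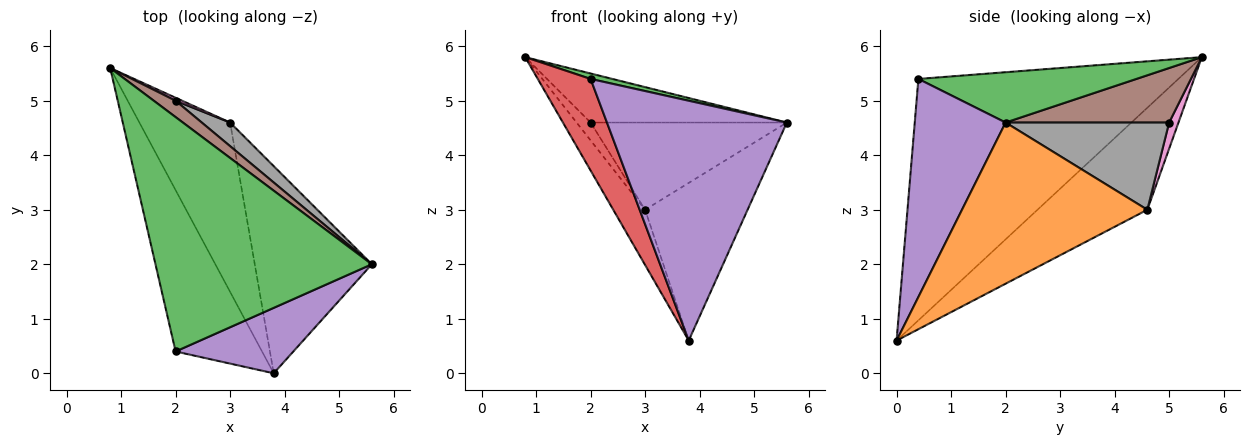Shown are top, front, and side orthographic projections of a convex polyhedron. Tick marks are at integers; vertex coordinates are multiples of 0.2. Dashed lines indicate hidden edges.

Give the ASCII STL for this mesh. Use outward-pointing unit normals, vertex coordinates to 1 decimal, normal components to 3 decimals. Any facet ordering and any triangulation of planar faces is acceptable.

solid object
 facet normal -0.730 0.212 -0.649
  outer loop
   vertex 3.0 4.6 3.0
   vertex 3.8 0.0 0.6
   vertex 0.8 5.6 5.8
  endloop
 endfacet
 facet normal 0.739 0.408 -0.537
  outer loop
   vertex 3.0 4.6 3.0
   vertex 5.6 2.0 4.6
   vertex 3.8 0.0 0.6
  endloop
 endfacet
 facet normal 0.226 -0.023 0.974
  outer loop
   vertex 2.0 0.4 5.4
   vertex 5.6 2.0 4.6
   vertex 0.8 5.6 5.8
  endloop
 endfacet
 facet normal -0.925 -0.188 -0.331
  outer loop
   vertex 2.0 0.4 5.4
   vertex 0.8 5.6 5.8
   vertex 3.8 0.0 0.6
  endloop
 endfacet
 facet normal 0.438 -0.867 0.237
  outer loop
   vertex 2.0 0.4 5.4
   vertex 3.8 0.0 0.6
   vertex 5.6 2.0 4.6
  endloop
 endfacet
 facet normal 0.620 0.744 0.248
  outer loop
   vertex 2.0 5.0 4.6
   vertex 0.8 5.6 5.8
   vertex 5.6 2.0 4.6
  endloop
 endfacet
 facet normal 0.549 0.824 0.137
  outer loop
   vertex 2.0 5.0 4.6
   vertex 3.0 4.6 3.0
   vertex 0.8 5.6 5.8
  endloop
 endfacet
 facet normal 0.627 0.752 0.204
  outer loop
   vertex 2.0 5.0 4.6
   vertex 5.6 2.0 4.6
   vertex 3.0 4.6 3.0
  endloop
 endfacet
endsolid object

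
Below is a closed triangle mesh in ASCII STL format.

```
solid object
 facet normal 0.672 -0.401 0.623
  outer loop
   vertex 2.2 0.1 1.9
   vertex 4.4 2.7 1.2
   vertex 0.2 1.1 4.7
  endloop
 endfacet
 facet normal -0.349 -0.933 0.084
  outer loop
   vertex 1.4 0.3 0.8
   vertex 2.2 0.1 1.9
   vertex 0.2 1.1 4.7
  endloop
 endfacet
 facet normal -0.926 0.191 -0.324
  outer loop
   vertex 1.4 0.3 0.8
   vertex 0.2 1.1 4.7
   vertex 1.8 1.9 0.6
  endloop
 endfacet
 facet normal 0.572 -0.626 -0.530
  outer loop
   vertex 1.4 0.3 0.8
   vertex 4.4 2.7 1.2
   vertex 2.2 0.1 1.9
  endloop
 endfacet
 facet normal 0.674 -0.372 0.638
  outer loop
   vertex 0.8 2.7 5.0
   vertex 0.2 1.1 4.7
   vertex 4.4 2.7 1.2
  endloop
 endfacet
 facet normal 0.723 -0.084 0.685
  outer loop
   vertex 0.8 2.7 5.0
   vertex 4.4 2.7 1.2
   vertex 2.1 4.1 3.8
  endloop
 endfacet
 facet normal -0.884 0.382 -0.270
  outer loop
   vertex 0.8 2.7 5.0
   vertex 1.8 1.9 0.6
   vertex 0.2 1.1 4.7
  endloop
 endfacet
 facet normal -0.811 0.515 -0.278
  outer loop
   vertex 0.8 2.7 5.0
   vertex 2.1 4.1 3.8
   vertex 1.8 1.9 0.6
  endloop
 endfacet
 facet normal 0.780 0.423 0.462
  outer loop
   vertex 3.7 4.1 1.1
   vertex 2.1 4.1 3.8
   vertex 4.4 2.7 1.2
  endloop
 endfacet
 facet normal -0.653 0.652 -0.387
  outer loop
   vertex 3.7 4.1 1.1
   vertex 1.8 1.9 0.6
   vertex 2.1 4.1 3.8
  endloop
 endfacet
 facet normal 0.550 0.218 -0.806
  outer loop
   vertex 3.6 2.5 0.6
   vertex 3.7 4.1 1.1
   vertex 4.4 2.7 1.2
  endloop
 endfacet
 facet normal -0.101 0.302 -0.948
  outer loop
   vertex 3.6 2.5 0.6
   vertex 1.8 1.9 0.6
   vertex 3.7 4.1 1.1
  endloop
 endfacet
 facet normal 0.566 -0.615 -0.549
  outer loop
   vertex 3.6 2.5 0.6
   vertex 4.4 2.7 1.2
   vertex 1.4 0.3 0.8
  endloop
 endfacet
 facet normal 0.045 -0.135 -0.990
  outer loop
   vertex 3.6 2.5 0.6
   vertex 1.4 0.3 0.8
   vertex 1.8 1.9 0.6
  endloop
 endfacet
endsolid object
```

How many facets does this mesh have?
14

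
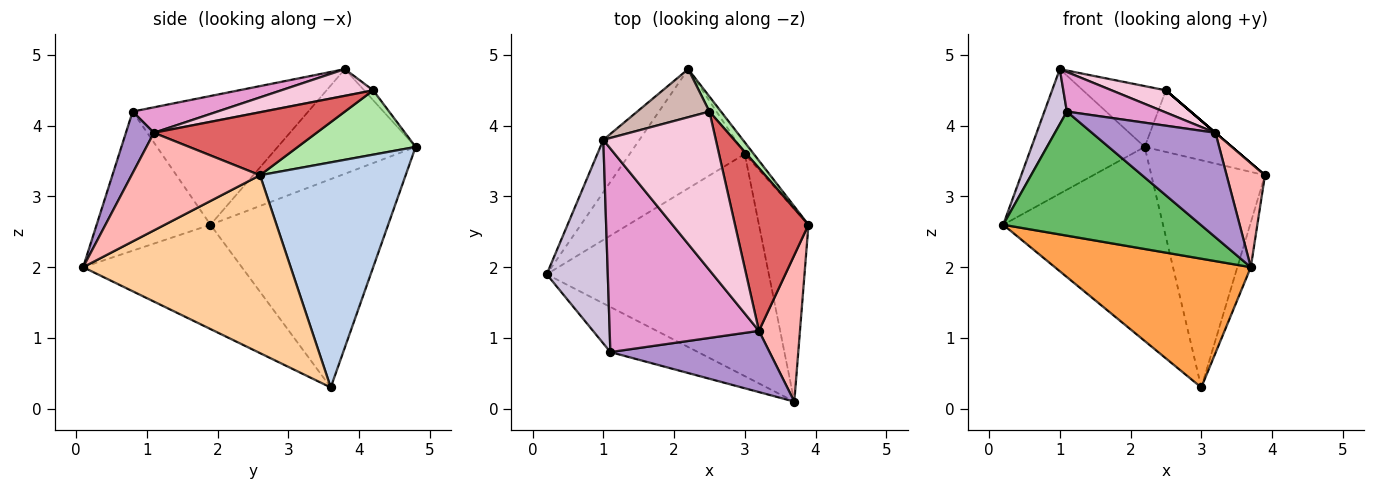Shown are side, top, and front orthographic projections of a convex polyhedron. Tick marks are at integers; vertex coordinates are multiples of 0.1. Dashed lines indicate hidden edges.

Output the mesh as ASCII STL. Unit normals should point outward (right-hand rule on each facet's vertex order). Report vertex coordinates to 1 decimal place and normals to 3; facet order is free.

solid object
 facet normal -0.688 0.618 -0.380
  outer loop
   vertex 3.0 3.6 0.3
   vertex 0.2 1.9 2.6
   vertex 2.2 4.8 3.7
  endloop
 endfacet
 facet normal 0.788 0.615 -0.032
  outer loop
   vertex 3.0 3.6 0.3
   vertex 2.2 4.8 3.7
   vertex 3.9 2.6 3.3
  endloop
 endfacet
 facet normal -0.376 -0.465 -0.802
  outer loop
   vertex 3.7 0.1 2.0
   vertex 0.2 1.9 2.6
   vertex 3.0 3.6 0.3
  endloop
 endfacet
 facet normal 0.961 0.062 -0.268
  outer loop
   vertex 3.7 0.1 2.0
   vertex 3.0 3.6 0.3
   vertex 3.9 2.6 3.3
  endloop
 endfacet
 facet normal -0.476 -0.826 -0.300
  outer loop
   vertex 1.1 0.8 4.2
   vertex 0.2 1.9 2.6
   vertex 3.7 0.1 2.0
  endloop
 endfacet
 facet normal 0.796 0.589 0.143
  outer loop
   vertex 2.5 4.2 4.5
   vertex 3.9 2.6 3.3
   vertex 2.2 4.8 3.7
  endloop
 endfacet
 facet normal 0.651 0.000 0.759
  outer loop
   vertex 3.2 1.1 3.9
   vertex 3.9 2.6 3.3
   vertex 2.5 4.2 4.5
  endloop
 endfacet
 facet normal 0.889 -0.265 0.374
  outer loop
   vertex 3.2 1.1 3.9
   vertex 3.7 0.1 2.0
   vertex 3.9 2.6 3.3
  endloop
 endfacet
 facet normal 0.192 -0.847 0.496
  outer loop
   vertex 3.2 1.1 3.9
   vertex 1.1 0.8 4.2
   vertex 3.7 0.1 2.0
  endloop
 endfacet
 facet normal -0.898 -0.115 0.426
  outer loop
   vertex 1.0 3.8 4.8
   vertex 0.2 1.9 2.6
   vertex 1.1 0.8 4.2
  endloop
 endfacet
 facet normal -0.747 0.613 -0.258
  outer loop
   vertex 1.0 3.8 4.8
   vertex 2.2 4.8 3.7
   vertex 0.2 1.9 2.6
  endloop
 endfacet
 facet normal -0.085 0.782 0.618
  outer loop
   vertex 1.0 3.8 4.8
   vertex 2.5 4.2 4.5
   vertex 2.2 4.8 3.7
  endloop
 endfacet
 facet normal 0.165 -0.188 0.968
  outer loop
   vertex 1.0 3.8 4.8
   vertex 1.1 0.8 4.2
   vertex 3.2 1.1 3.9
  endloop
 endfacet
 facet normal 0.229 -0.135 0.964
  outer loop
   vertex 1.0 3.8 4.8
   vertex 3.2 1.1 3.9
   vertex 2.5 4.2 4.5
  endloop
 endfacet
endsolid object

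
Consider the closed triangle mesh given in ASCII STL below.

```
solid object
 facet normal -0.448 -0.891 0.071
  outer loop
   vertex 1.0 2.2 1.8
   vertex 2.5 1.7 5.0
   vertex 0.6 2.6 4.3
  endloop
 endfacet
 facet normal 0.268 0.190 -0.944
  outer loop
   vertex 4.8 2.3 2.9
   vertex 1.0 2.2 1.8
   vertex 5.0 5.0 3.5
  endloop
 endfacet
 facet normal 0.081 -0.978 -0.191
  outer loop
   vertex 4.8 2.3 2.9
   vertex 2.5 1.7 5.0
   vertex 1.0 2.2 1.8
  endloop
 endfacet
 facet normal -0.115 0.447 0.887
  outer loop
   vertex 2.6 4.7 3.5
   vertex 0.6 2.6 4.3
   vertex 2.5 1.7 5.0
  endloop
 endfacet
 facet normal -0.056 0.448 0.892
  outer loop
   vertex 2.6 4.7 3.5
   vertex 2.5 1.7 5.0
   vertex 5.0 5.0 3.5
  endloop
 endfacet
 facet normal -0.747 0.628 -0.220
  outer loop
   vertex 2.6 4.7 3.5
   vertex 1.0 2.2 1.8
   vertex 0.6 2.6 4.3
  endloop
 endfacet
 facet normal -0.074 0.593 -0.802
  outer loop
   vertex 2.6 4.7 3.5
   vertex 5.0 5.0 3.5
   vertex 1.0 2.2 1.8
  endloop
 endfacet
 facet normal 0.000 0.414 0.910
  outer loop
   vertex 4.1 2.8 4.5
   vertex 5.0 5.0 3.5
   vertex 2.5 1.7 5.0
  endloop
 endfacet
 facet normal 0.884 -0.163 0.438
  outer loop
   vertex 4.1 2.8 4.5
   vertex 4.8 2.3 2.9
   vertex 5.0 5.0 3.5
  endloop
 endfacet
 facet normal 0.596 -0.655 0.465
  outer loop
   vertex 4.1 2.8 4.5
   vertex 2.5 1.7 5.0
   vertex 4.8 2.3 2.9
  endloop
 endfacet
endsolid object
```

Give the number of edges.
15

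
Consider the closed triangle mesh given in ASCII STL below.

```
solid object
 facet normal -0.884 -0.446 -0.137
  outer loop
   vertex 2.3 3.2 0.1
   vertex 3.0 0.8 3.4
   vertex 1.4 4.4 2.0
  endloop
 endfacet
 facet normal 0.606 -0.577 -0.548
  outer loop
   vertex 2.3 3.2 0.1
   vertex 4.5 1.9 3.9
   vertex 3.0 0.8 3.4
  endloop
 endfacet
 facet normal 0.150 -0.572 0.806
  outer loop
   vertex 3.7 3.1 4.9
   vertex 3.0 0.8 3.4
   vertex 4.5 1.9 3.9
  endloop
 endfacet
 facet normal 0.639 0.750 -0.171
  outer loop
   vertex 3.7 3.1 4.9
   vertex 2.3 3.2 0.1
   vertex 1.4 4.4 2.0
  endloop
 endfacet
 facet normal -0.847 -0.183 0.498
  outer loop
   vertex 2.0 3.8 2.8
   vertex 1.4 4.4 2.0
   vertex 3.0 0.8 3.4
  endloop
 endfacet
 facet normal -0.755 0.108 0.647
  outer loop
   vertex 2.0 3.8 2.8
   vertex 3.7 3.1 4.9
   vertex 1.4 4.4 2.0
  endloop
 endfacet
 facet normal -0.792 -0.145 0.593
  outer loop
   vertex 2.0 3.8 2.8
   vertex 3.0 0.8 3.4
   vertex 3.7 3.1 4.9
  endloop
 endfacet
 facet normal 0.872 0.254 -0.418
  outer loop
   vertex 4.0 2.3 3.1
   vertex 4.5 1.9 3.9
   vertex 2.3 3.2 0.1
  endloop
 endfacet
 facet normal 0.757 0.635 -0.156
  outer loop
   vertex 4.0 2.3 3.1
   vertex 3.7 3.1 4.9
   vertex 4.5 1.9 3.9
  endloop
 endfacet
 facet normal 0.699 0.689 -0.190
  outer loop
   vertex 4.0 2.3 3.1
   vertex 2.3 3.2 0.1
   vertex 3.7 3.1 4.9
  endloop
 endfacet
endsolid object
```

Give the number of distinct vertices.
7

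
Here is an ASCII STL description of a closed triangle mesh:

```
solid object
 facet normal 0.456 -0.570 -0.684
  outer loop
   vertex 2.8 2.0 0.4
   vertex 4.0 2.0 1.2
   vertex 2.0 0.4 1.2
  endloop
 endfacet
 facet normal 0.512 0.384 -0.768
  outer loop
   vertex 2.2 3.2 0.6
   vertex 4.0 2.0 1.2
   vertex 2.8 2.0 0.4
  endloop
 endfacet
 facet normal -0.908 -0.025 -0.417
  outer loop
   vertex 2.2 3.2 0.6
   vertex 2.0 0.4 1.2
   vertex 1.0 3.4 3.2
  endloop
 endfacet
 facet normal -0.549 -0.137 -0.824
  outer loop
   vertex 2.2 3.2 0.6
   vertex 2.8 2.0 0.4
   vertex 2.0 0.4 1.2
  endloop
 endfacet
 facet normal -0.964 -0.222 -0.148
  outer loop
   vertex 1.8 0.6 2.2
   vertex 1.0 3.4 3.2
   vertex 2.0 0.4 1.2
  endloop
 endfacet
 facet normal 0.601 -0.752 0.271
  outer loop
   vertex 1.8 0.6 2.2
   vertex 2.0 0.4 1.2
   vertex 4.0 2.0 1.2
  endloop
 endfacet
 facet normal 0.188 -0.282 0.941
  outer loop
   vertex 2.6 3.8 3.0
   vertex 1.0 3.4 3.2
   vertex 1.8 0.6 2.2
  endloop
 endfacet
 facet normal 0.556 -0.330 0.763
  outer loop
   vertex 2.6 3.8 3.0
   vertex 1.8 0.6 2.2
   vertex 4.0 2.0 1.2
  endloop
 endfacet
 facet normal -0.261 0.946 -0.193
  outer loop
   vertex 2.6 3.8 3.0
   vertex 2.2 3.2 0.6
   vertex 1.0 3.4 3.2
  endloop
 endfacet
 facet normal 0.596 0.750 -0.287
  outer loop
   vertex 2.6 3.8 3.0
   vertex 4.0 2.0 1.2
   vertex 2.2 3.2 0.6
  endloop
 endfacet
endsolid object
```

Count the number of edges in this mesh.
15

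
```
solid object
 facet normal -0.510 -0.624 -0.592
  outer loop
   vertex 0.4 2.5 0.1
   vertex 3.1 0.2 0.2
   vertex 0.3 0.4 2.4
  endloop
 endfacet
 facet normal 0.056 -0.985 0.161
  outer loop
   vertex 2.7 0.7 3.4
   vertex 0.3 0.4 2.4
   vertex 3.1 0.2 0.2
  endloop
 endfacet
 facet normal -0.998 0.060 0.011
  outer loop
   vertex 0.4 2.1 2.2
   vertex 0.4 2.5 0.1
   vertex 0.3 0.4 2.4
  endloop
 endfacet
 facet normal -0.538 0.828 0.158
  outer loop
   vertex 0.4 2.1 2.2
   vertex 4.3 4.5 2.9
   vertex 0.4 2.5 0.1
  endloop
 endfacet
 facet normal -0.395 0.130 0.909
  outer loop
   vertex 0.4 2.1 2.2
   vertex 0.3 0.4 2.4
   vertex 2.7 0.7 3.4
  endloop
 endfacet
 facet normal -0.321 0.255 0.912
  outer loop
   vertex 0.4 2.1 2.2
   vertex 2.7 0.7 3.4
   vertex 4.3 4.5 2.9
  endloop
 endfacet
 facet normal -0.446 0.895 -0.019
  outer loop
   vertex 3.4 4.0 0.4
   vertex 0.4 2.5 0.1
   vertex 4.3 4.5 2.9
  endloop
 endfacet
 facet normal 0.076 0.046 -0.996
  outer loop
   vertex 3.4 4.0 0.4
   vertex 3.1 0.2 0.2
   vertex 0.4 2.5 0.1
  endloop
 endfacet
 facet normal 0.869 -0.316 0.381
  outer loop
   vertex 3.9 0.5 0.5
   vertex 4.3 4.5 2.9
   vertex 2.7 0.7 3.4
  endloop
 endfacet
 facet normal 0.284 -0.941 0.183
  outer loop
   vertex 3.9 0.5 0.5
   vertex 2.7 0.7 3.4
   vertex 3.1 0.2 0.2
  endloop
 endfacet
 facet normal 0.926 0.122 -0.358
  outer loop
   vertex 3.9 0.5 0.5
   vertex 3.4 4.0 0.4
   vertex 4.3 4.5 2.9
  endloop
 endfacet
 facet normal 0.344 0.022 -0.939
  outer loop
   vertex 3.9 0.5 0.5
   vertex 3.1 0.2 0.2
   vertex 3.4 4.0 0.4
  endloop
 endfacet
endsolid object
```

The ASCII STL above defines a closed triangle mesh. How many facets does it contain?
12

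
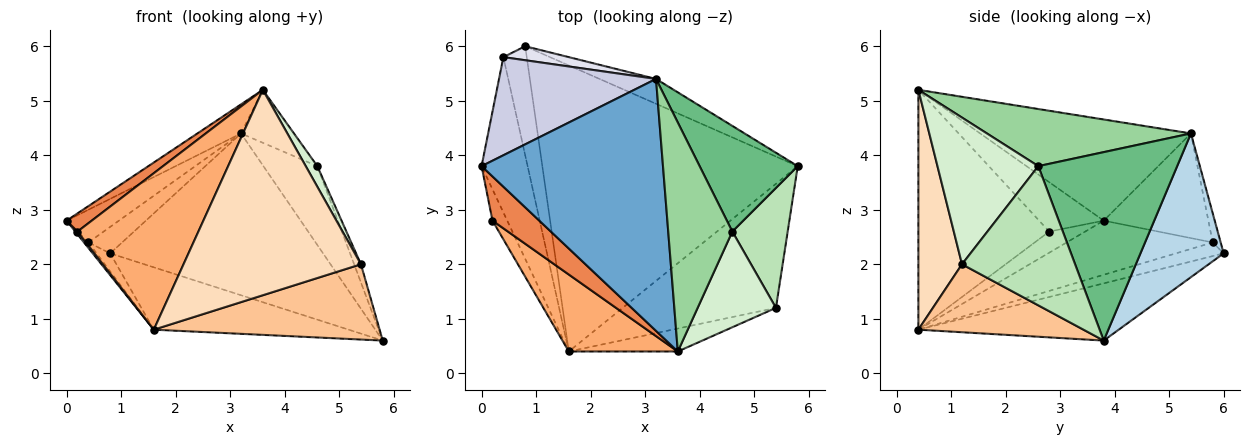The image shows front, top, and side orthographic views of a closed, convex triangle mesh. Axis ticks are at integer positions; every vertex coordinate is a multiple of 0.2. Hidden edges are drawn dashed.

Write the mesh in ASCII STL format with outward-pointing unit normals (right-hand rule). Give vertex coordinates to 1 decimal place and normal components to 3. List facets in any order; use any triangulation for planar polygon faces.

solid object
 facet normal -0.485 0.100 0.869
  outer loop
   vertex 3.2 5.4 4.4
   vertex 0.0 3.8 2.8
   vertex 3.6 0.4 5.2
  endloop
 endfacet
 facet normal -0.214 0.208 -0.954
  outer loop
   vertex 0.8 6.0 2.2
   vertex 5.8 3.8 0.6
   vertex 1.6 0.4 0.8
  endloop
 endfacet
 facet normal 0.360 0.922 -0.142
  outer loop
   vertex 0.8 6.0 2.2
   vertex 3.2 5.4 4.4
   vertex 5.8 3.8 0.6
  endloop
 endfacet
 facet normal -0.819 -0.050 -0.571
  outer loop
   vertex 0.2 2.8 2.6
   vertex 0.0 3.8 2.8
   vertex 1.6 0.4 0.8
  endloop
 endfacet
 facet normal -0.698 -0.272 0.662
  outer loop
   vertex 0.2 2.8 2.6
   vertex 3.6 0.4 5.2
   vertex 0.0 3.8 2.8
  endloop
 endfacet
 facet normal -0.697 -0.644 0.317
  outer loop
   vertex 0.2 2.8 2.6
   vertex 1.6 0.4 0.8
   vertex 3.6 0.4 5.2
  endloop
 endfacet
 facet normal 0.355 -0.485 -0.799
  outer loop
   vertex 5.4 1.2 2.0
   vertex 1.6 0.4 0.8
   vertex 5.8 3.8 0.6
  endloop
 endfacet
 facet normal 0.237 -0.965 -0.108
  outer loop
   vertex 5.4 1.2 2.0
   vertex 3.6 0.4 5.2
   vertex 1.6 0.4 0.8
  endloop
 endfacet
 facet normal 0.839 0.326 0.437
  outer loop
   vertex 4.6 2.6 3.8
   vertex 5.8 3.8 0.6
   vertex 3.2 5.4 4.4
  endloop
 endfacet
 facet normal 0.656 0.170 0.736
  outer loop
   vertex 4.6 2.6 3.8
   vertex 3.2 5.4 4.4
   vertex 3.6 0.4 5.2
  endloop
 endfacet
 facet normal 0.928 0.056 0.369
  outer loop
   vertex 4.6 2.6 3.8
   vertex 5.4 1.2 2.0
   vertex 5.8 3.8 0.6
  endloop
 endfacet
 facet normal 0.878 -0.101 0.468
  outer loop
   vertex 4.6 2.6 3.8
   vertex 3.6 0.4 5.2
   vertex 5.4 1.2 2.0
  endloop
 endfacet
 facet normal -0.761 0.023 -0.648
  outer loop
   vertex 0.4 5.8 2.4
   vertex 1.6 0.4 0.8
   vertex 0.0 3.8 2.8
  endloop
 endfacet
 facet normal -0.499 0.142 -0.855
  outer loop
   vertex 0.4 5.8 2.4
   vertex 0.8 6.0 2.2
   vertex 1.6 0.4 0.8
  endloop
 endfacet
 facet normal -0.535 0.267 0.802
  outer loop
   vertex 0.4 5.8 2.4
   vertex 0.0 3.8 2.8
   vertex 3.2 5.4 4.4
  endloop
 endfacet
 facet normal -0.204 0.865 0.458
  outer loop
   vertex 0.4 5.8 2.4
   vertex 3.2 5.4 4.4
   vertex 0.8 6.0 2.2
  endloop
 endfacet
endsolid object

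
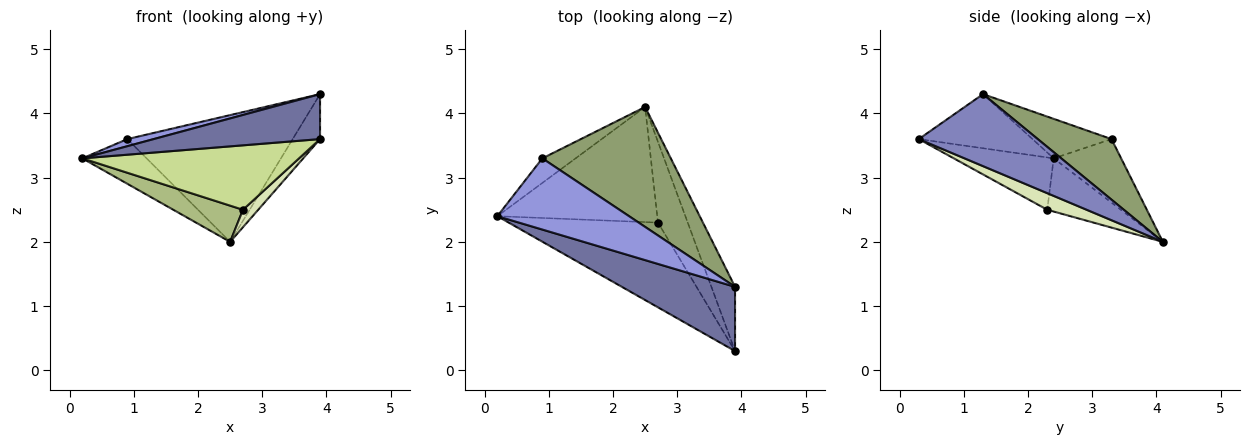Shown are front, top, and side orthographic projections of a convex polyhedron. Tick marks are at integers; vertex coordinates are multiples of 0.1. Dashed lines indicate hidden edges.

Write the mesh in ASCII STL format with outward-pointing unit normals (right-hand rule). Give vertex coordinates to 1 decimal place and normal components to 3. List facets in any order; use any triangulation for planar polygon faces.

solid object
 facet normal -0.365 -0.534 0.763
  outer loop
   vertex 3.9 0.3 3.6
   vertex 3.9 1.3 4.3
   vertex 0.2 2.4 3.3
  endloop
 endfacet
 facet normal 0.928 0.214 -0.305
  outer loop
   vertex 3.9 0.3 3.6
   vertex 2.5 4.1 2.0
   vertex 3.9 1.3 4.3
  endloop
 endfacet
 facet normal -0.286 -0.095 0.953
  outer loop
   vertex 0.9 3.3 3.6
   vertex 0.2 2.4 3.3
   vertex 3.9 1.3 4.3
  endloop
 endfacet
 facet normal -0.677 0.645 -0.355
  outer loop
   vertex 0.9 3.3 3.6
   vertex 2.5 4.1 2.0
   vertex 0.2 2.4 3.3
  endloop
 endfacet
 facet normal 0.308 0.691 0.654
  outer loop
   vertex 0.9 3.3 3.6
   vertex 3.9 1.3 4.3
   vertex 2.5 4.1 2.0
  endloop
 endfacet
 facet normal -0.302 -0.286 -0.909
  outer loop
   vertex 2.7 2.3 2.5
   vertex 0.2 2.4 3.3
   vertex 2.5 4.1 2.0
  endloop
 endfacet
 facet normal -0.269 -0.583 -0.767
  outer loop
   vertex 2.7 2.3 2.5
   vertex 3.9 0.3 3.6
   vertex 0.2 2.4 3.3
  endloop
 endfacet
 facet normal 0.478 -0.185 -0.859
  outer loop
   vertex 2.7 2.3 2.5
   vertex 2.5 4.1 2.0
   vertex 3.9 0.3 3.6
  endloop
 endfacet
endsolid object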